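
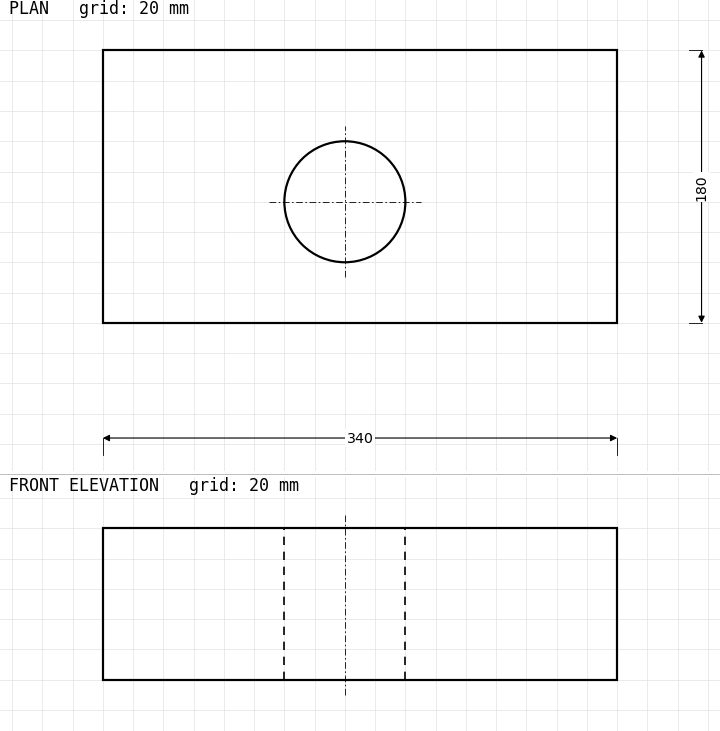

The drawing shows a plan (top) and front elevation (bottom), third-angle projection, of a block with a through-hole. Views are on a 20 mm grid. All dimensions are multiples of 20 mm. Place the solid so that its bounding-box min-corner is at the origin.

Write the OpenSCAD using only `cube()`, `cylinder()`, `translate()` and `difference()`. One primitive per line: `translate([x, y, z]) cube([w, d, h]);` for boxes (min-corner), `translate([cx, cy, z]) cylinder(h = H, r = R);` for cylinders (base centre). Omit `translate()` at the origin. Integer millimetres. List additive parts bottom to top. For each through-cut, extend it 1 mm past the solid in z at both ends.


difference() {
  cube([340, 180, 100]);
  translate([160, 80, -1]) cylinder(h = 102, r = 40);
}


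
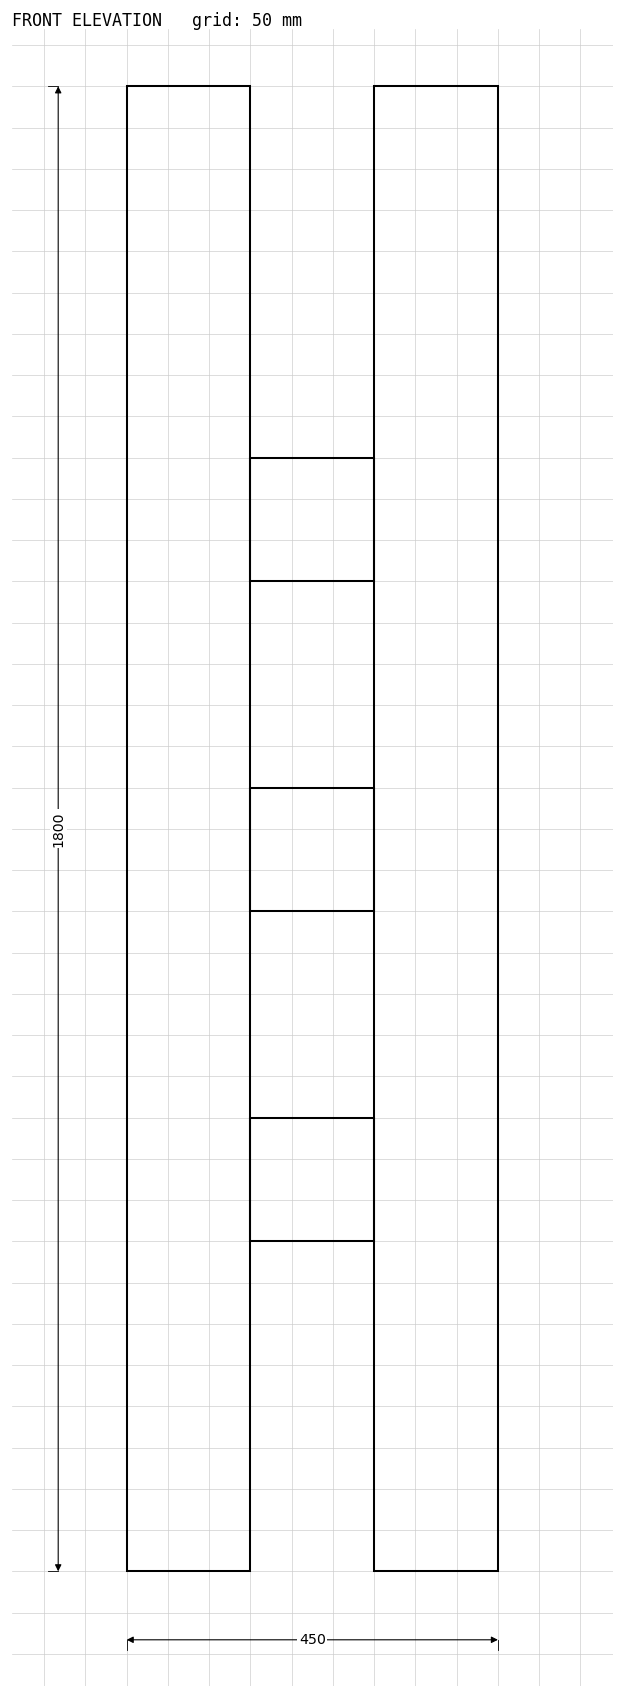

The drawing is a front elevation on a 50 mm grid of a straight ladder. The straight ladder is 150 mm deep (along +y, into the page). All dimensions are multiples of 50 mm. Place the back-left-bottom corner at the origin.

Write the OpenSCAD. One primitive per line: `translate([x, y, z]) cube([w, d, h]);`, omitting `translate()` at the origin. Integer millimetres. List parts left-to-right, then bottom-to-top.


cube([150, 150, 1800]);
translate([150, 0, 400]) cube([150, 150, 150]);
translate([150, 0, 800]) cube([150, 150, 150]);
translate([150, 0, 1200]) cube([150, 150, 150]);
translate([300, 0, 0]) cube([150, 150, 1800]);


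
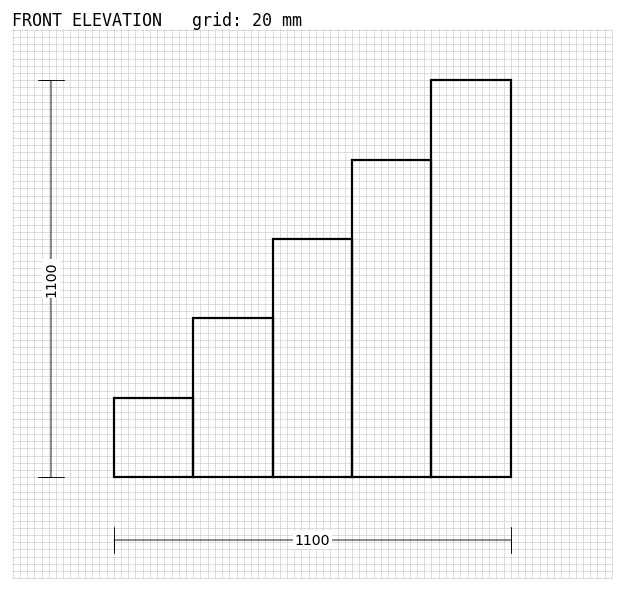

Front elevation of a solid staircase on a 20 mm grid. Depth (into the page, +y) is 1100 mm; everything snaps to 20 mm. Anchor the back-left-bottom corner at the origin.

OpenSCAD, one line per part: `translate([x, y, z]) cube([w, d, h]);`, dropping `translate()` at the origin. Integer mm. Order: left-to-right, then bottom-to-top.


cube([220, 1100, 220]);
translate([220, 0, 0]) cube([220, 1100, 440]);
translate([440, 0, 0]) cube([220, 1100, 660]);
translate([660, 0, 0]) cube([220, 1100, 880]);
translate([880, 0, 0]) cube([220, 1100, 1100]);


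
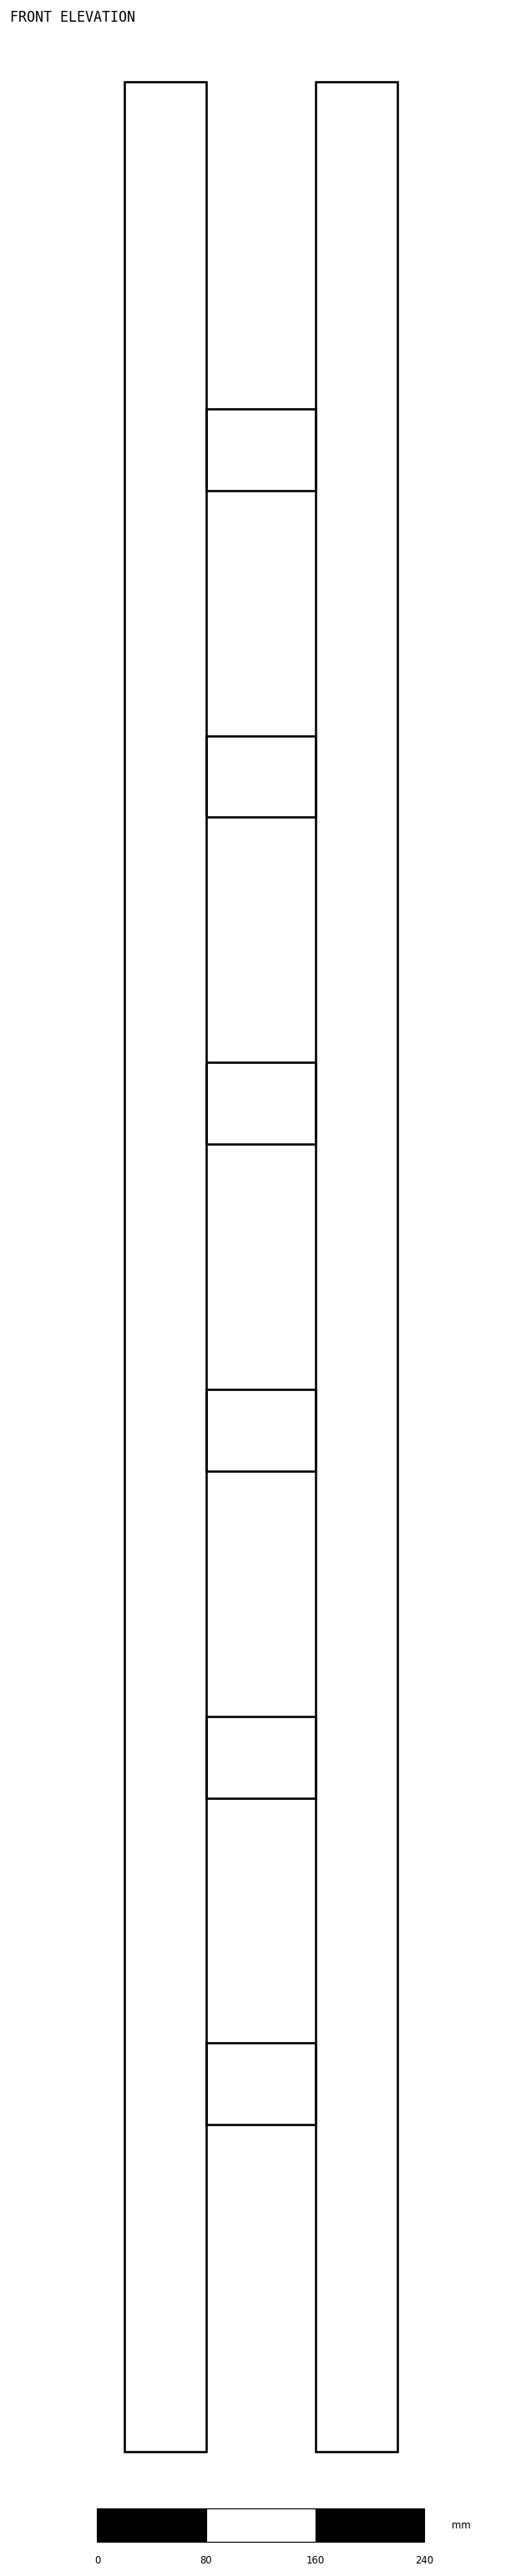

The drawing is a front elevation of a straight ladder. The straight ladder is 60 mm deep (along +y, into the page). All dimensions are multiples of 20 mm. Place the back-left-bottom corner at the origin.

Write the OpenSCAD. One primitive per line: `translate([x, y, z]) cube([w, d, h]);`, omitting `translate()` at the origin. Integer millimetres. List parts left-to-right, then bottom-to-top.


cube([60, 60, 1740]);
translate([60, 0, 240]) cube([80, 60, 60]);
translate([60, 0, 480]) cube([80, 60, 60]);
translate([60, 0, 720]) cube([80, 60, 60]);
translate([60, 0, 960]) cube([80, 60, 60]);
translate([60, 0, 1200]) cube([80, 60, 60]);
translate([60, 0, 1440]) cube([80, 60, 60]);
translate([140, 0, 0]) cube([60, 60, 1740]);


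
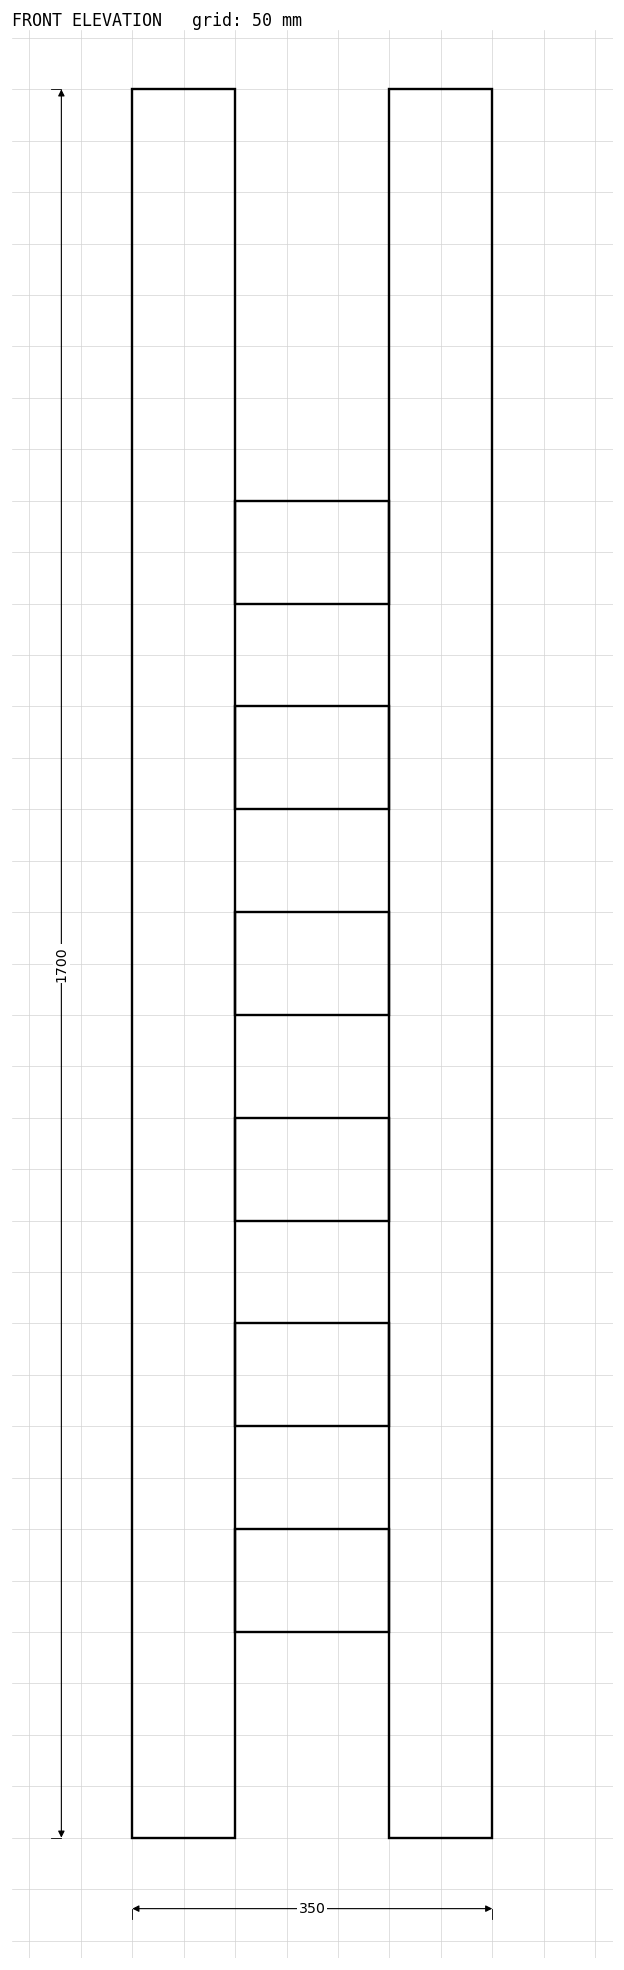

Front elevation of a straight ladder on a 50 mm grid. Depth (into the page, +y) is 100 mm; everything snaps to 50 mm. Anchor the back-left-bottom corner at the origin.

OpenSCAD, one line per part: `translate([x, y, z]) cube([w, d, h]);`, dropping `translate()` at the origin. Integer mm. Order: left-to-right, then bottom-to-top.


cube([100, 100, 1700]);
translate([100, 0, 200]) cube([150, 100, 100]);
translate([100, 0, 400]) cube([150, 100, 100]);
translate([100, 0, 600]) cube([150, 100, 100]);
translate([100, 0, 800]) cube([150, 100, 100]);
translate([100, 0, 1000]) cube([150, 100, 100]);
translate([100, 0, 1200]) cube([150, 100, 100]);
translate([250, 0, 0]) cube([100, 100, 1700]);


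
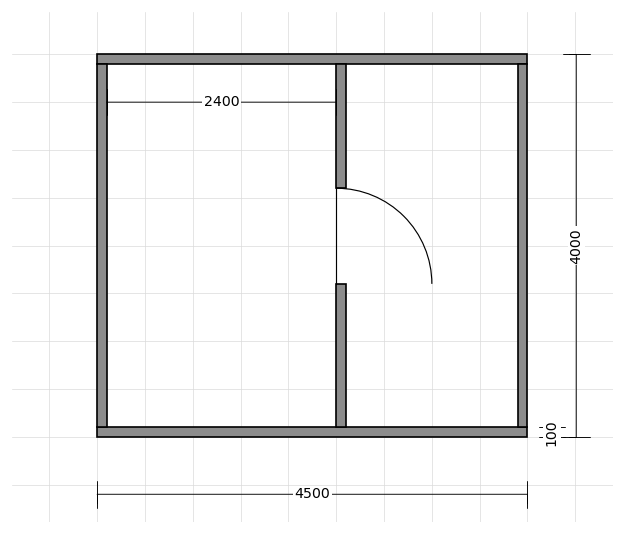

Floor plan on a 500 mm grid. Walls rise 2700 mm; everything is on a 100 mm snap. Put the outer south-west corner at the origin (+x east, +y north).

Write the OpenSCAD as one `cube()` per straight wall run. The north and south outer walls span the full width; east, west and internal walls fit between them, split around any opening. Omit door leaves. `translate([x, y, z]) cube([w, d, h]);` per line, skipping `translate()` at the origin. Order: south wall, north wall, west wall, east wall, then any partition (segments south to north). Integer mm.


cube([4500, 100, 2700]);
translate([0, 3900, 0]) cube([4500, 100, 2700]);
translate([0, 100, 0]) cube([100, 3800, 2700]);
translate([4400, 100, 0]) cube([100, 3800, 2700]);
translate([2500, 100, 0]) cube([100, 1500, 2700]);
translate([2500, 2600, 0]) cube([100, 1300, 2700]);


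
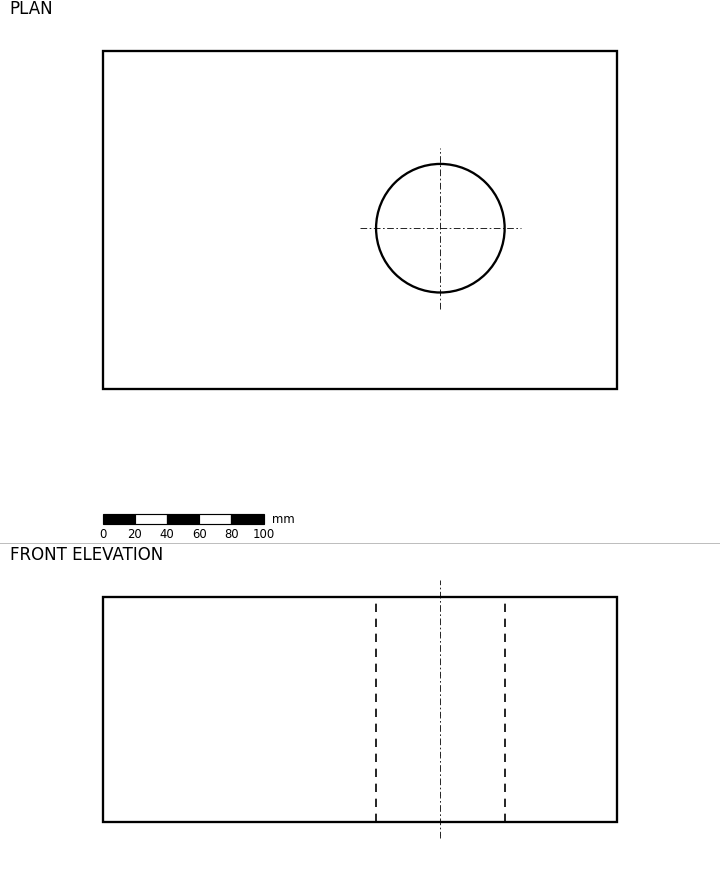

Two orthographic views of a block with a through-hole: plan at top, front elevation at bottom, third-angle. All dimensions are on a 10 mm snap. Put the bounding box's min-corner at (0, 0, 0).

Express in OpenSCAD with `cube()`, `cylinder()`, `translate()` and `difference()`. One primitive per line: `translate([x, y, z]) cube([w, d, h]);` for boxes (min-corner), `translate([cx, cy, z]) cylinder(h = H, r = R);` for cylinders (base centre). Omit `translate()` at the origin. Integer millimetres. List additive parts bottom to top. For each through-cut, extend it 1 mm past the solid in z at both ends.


difference() {
  cube([320, 210, 140]);
  translate([210, 100, -1]) cylinder(h = 142, r = 40);
}


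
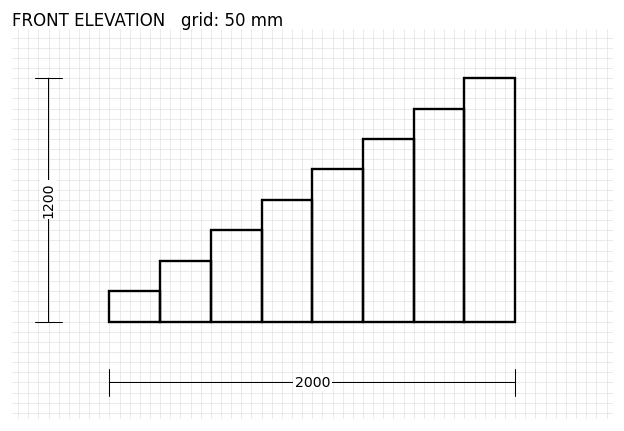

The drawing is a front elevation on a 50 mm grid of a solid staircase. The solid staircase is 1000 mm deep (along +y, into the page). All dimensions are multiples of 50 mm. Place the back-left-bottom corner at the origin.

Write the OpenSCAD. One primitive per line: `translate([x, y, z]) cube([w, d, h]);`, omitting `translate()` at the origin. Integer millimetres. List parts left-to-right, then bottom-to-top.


cube([250, 1000, 150]);
translate([250, 0, 0]) cube([250, 1000, 300]);
translate([500, 0, 0]) cube([250, 1000, 450]);
translate([750, 0, 0]) cube([250, 1000, 600]);
translate([1000, 0, 0]) cube([250, 1000, 750]);
translate([1250, 0, 0]) cube([250, 1000, 900]);
translate([1500, 0, 0]) cube([250, 1000, 1050]);
translate([1750, 0, 0]) cube([250, 1000, 1200]);


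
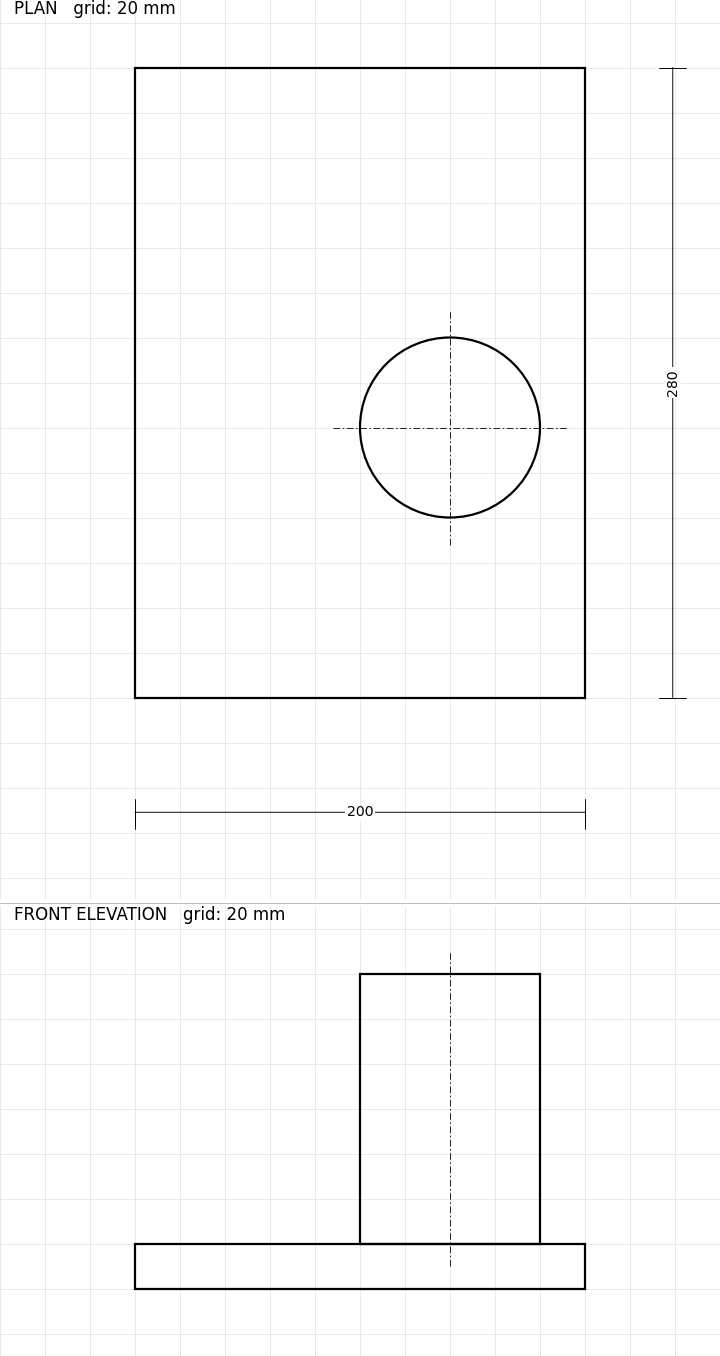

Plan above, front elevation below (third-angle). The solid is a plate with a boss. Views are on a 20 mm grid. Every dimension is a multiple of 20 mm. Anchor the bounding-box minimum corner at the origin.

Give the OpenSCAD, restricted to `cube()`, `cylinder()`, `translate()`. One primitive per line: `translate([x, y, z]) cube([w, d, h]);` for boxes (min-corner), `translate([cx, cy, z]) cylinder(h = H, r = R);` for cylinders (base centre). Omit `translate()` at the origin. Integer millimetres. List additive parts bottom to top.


cube([200, 280, 20]);
translate([140, 120, 20]) cylinder(h = 120, r = 40);


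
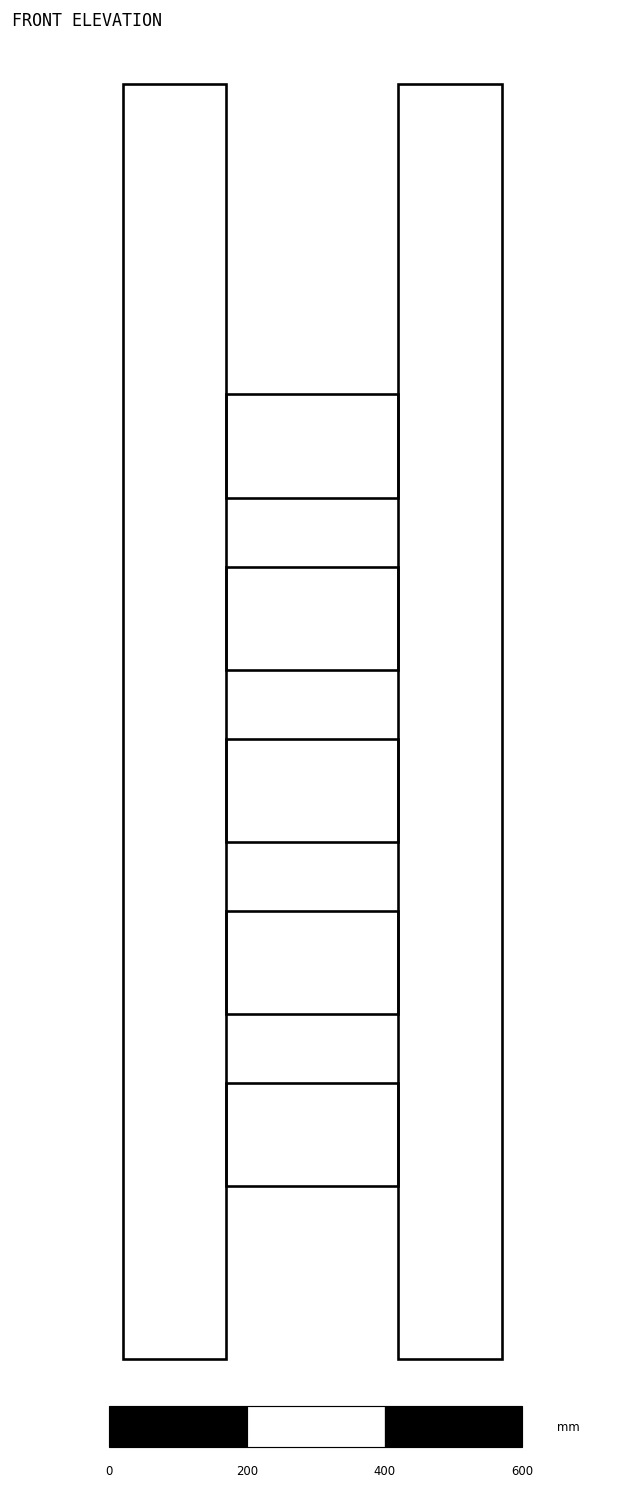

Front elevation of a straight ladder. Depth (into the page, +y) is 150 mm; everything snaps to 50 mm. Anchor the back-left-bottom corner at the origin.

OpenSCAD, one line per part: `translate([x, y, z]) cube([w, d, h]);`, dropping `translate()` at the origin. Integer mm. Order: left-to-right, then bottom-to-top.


cube([150, 150, 1850]);
translate([150, 0, 250]) cube([250, 150, 150]);
translate([150, 0, 500]) cube([250, 150, 150]);
translate([150, 0, 750]) cube([250, 150, 150]);
translate([150, 0, 1000]) cube([250, 150, 150]);
translate([150, 0, 1250]) cube([250, 150, 150]);
translate([400, 0, 0]) cube([150, 150, 1850]);


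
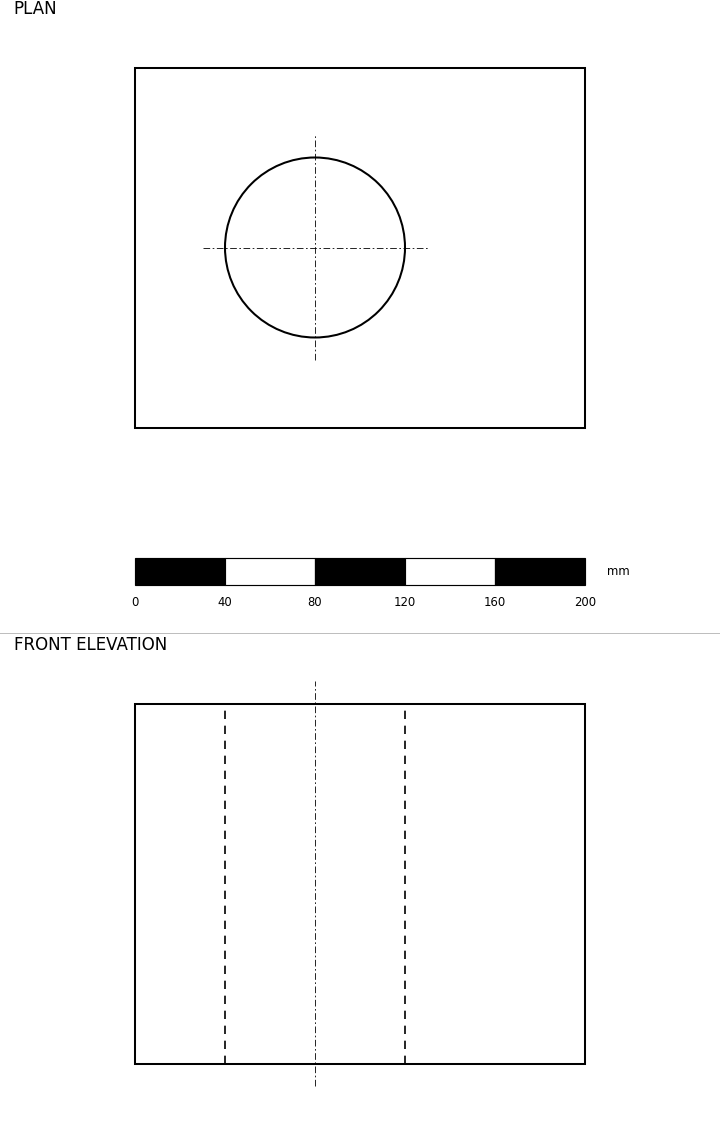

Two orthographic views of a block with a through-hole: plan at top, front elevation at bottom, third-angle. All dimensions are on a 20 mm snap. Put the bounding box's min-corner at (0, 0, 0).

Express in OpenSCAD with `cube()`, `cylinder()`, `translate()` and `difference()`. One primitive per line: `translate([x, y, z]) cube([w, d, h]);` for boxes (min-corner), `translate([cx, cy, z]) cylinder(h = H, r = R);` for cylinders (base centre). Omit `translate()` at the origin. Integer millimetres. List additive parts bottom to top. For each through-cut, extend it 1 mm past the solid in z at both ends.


difference() {
  cube([200, 160, 160]);
  translate([80, 80, -1]) cylinder(h = 162, r = 40);
}


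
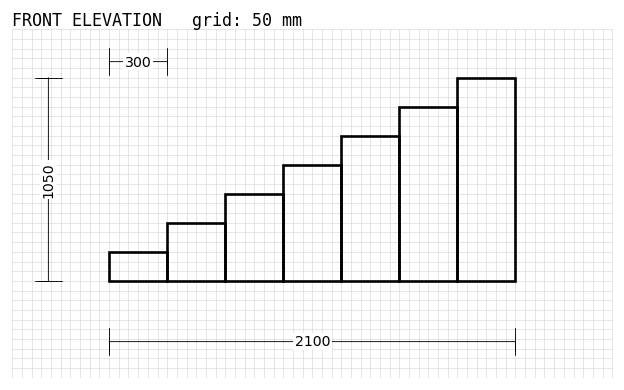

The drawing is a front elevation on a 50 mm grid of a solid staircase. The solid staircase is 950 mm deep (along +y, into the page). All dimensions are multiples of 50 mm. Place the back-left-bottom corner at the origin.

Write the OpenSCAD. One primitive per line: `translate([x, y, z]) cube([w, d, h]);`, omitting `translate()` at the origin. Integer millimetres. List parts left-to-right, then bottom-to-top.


cube([300, 950, 150]);
translate([300, 0, 0]) cube([300, 950, 300]);
translate([600, 0, 0]) cube([300, 950, 450]);
translate([900, 0, 0]) cube([300, 950, 600]);
translate([1200, 0, 0]) cube([300, 950, 750]);
translate([1500, 0, 0]) cube([300, 950, 900]);
translate([1800, 0, 0]) cube([300, 950, 1050]);


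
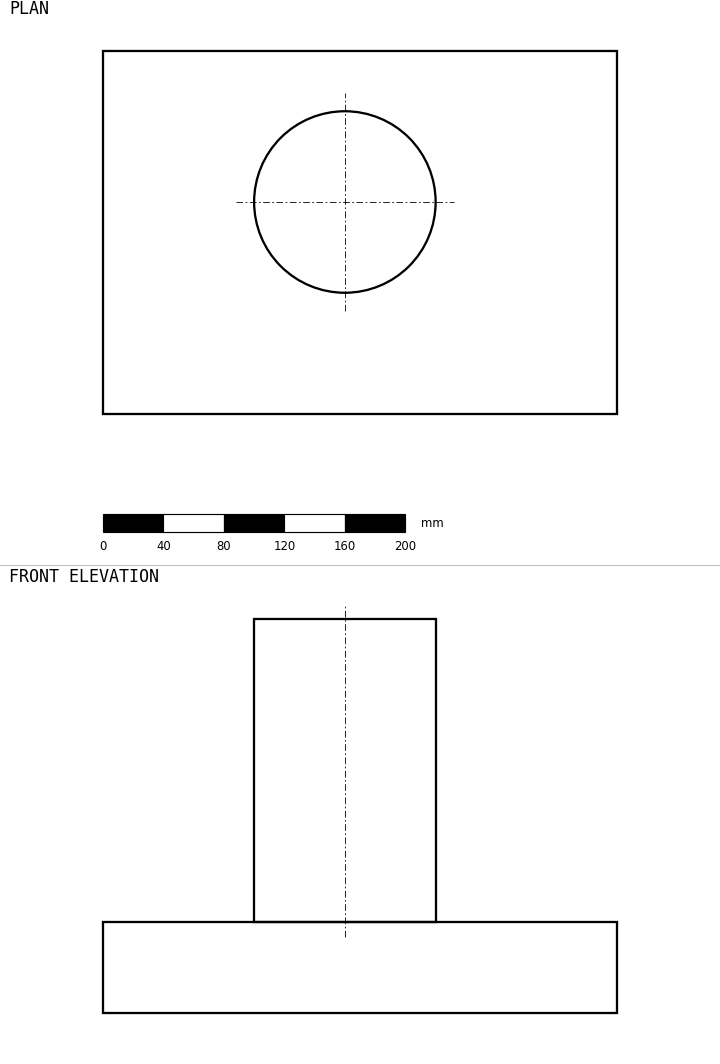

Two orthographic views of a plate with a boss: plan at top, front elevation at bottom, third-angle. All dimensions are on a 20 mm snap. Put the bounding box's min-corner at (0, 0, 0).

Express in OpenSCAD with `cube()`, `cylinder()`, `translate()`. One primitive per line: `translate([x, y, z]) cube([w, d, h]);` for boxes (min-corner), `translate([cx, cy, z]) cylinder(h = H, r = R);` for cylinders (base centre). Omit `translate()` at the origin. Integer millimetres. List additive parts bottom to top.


cube([340, 240, 60]);
translate([160, 140, 60]) cylinder(h = 200, r = 60);


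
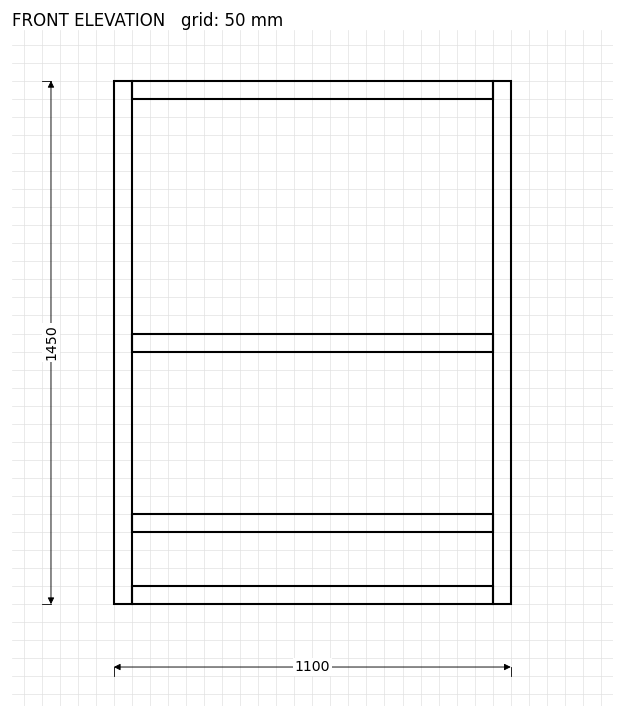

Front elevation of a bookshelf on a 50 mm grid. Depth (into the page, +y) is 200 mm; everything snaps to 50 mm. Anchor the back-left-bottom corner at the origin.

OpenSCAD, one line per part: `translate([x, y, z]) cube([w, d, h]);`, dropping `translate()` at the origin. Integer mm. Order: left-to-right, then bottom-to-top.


cube([50, 200, 1450]);
translate([50, 0, 0]) cube([1000, 200, 50]);
translate([50, 0, 200]) cube([1000, 200, 50]);
translate([50, 0, 700]) cube([1000, 200, 50]);
translate([50, 0, 1400]) cube([1000, 200, 50]);
translate([1050, 0, 0]) cube([50, 200, 1450]);


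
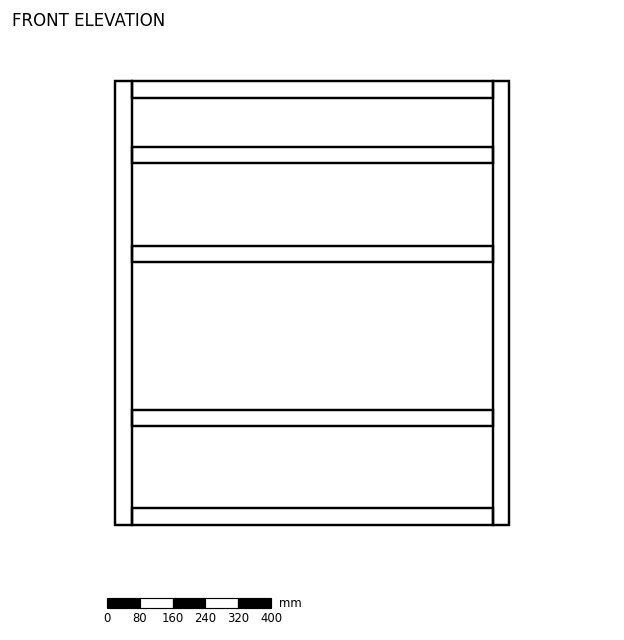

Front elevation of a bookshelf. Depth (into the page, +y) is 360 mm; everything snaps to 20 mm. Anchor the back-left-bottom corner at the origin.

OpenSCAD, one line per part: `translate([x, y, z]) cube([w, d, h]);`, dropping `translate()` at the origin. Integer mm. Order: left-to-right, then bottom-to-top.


cube([40, 360, 1080]);
translate([40, 0, 0]) cube([880, 360, 40]);
translate([40, 0, 240]) cube([880, 360, 40]);
translate([40, 0, 640]) cube([880, 360, 40]);
translate([40, 0, 880]) cube([880, 360, 40]);
translate([40, 0, 1040]) cube([880, 360, 40]);
translate([920, 0, 0]) cube([40, 360, 1080]);


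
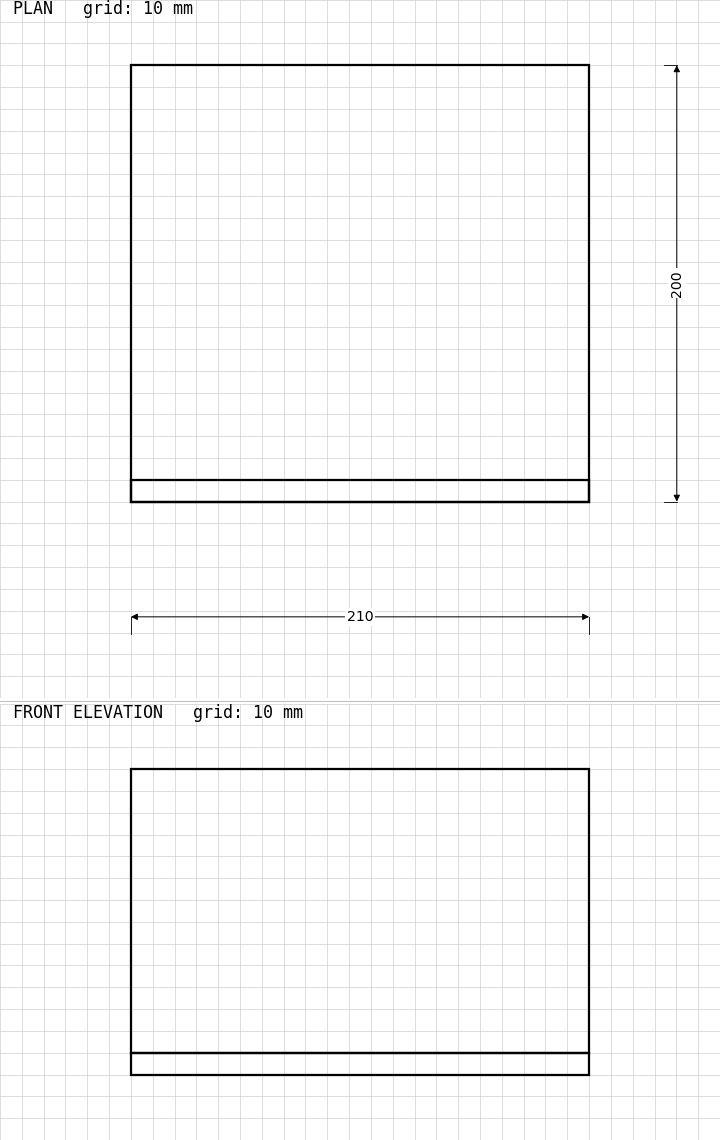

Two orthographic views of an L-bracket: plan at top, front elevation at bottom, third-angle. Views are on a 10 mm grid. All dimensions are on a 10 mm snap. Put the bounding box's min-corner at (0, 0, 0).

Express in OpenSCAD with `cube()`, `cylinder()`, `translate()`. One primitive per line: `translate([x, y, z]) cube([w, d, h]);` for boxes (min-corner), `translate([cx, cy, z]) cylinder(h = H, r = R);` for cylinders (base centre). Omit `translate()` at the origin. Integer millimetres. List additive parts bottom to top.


cube([210, 200, 10]);
translate([0, 0, 10]) cube([210, 10, 130]);


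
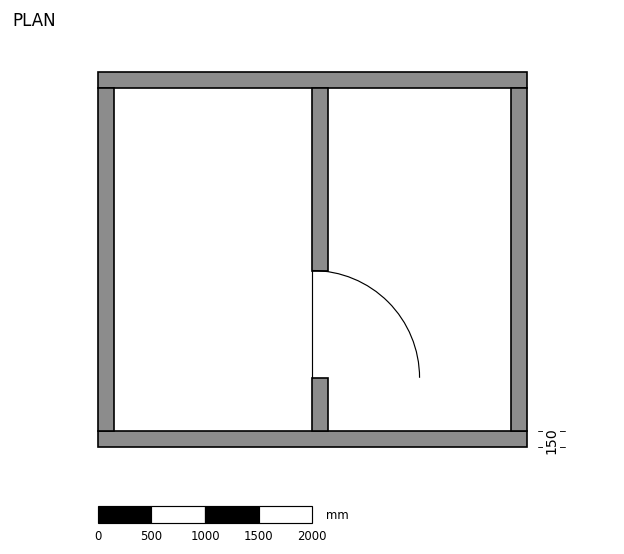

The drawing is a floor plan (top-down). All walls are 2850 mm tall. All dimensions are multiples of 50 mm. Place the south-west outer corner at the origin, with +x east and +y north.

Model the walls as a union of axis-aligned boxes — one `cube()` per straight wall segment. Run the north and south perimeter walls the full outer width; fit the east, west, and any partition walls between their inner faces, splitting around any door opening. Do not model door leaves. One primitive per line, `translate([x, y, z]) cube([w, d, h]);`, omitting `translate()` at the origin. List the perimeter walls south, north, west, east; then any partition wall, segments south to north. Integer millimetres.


cube([4000, 150, 2850]);
translate([0, 3350, 0]) cube([4000, 150, 2850]);
translate([0, 150, 0]) cube([150, 3200, 2850]);
translate([3850, 150, 0]) cube([150, 3200, 2850]);
translate([2000, 150, 0]) cube([150, 500, 2850]);
translate([2000, 1650, 0]) cube([150, 1700, 2850]);


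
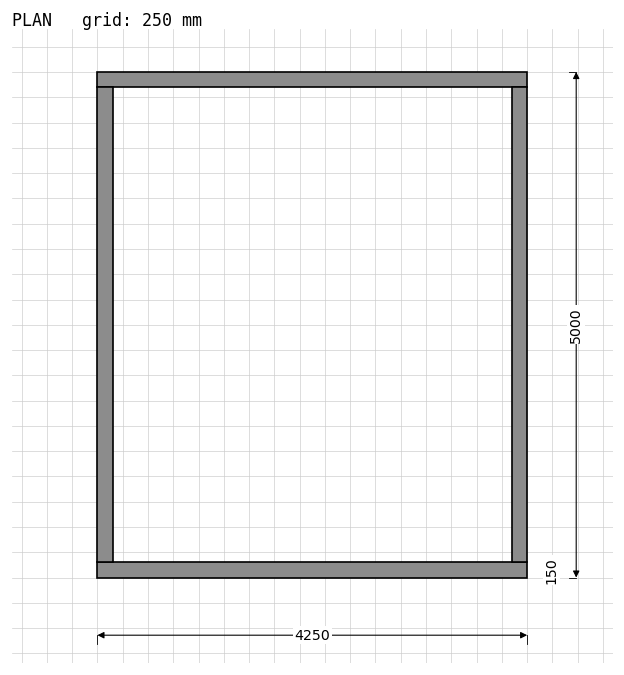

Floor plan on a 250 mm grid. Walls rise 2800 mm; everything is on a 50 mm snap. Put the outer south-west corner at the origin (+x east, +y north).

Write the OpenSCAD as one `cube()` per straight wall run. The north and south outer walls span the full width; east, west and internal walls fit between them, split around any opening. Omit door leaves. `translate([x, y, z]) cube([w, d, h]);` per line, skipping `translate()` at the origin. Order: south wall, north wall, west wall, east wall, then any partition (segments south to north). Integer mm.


cube([4250, 150, 2800]);
translate([0, 4850, 0]) cube([4250, 150, 2800]);
translate([0, 150, 0]) cube([150, 4700, 2800]);
translate([4100, 150, 0]) cube([150, 4700, 2800]);


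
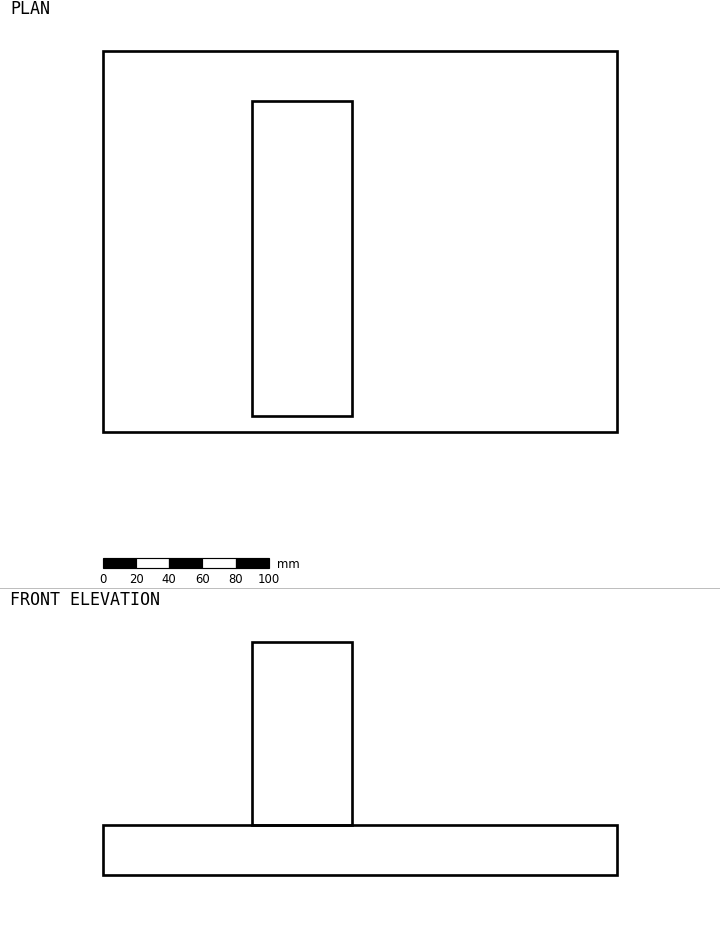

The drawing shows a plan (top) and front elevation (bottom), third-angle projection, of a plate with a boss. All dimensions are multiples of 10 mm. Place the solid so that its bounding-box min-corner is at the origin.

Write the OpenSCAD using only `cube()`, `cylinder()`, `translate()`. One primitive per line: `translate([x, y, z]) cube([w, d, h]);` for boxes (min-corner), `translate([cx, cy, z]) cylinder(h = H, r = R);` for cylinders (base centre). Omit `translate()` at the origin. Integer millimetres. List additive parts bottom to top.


cube([310, 230, 30]);
translate([90, 10, 30]) cube([60, 190, 110]);


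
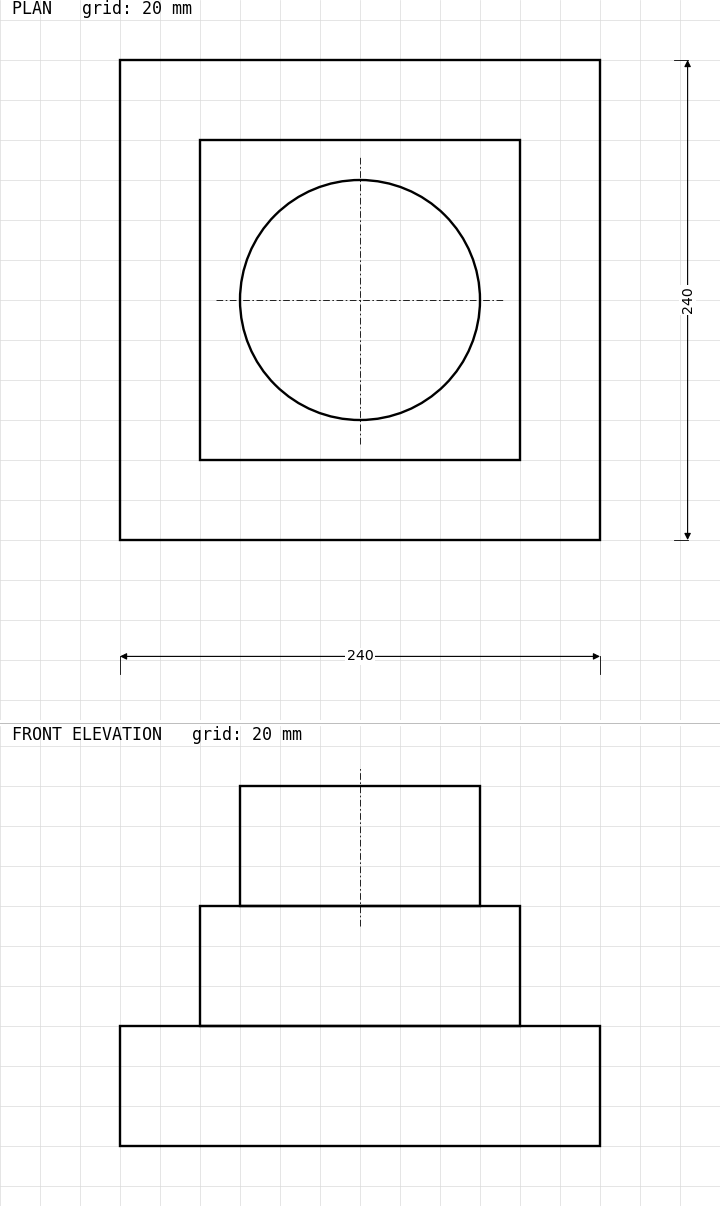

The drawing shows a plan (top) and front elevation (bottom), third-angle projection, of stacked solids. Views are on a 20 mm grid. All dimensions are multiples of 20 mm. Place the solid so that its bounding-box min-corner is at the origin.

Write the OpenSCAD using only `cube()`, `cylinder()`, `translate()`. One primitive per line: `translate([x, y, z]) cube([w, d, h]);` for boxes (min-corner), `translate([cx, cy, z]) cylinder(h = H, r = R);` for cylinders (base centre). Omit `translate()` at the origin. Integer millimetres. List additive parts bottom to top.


cube([240, 240, 60]);
translate([40, 40, 60]) cube([160, 160, 60]);
translate([120, 120, 120]) cylinder(h = 60, r = 60);


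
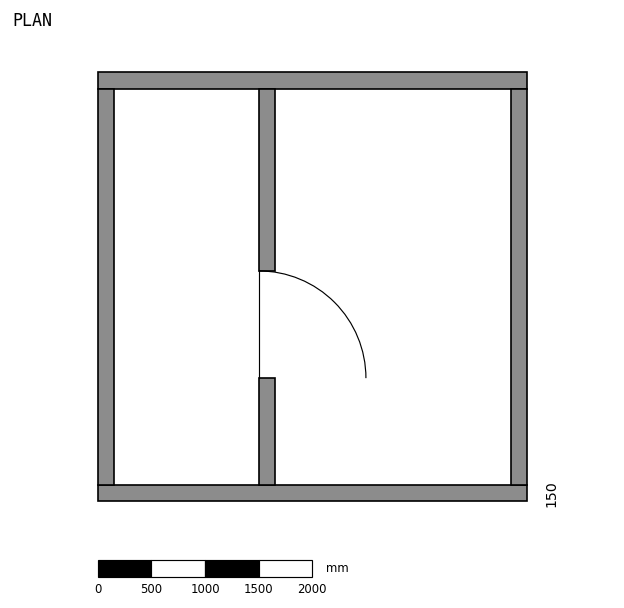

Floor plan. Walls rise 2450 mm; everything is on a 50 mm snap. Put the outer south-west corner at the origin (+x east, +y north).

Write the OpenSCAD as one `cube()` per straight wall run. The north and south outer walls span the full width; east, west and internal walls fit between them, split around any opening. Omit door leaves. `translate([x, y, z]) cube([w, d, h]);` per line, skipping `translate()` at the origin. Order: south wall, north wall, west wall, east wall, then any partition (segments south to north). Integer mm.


cube([4000, 150, 2450]);
translate([0, 3850, 0]) cube([4000, 150, 2450]);
translate([0, 150, 0]) cube([150, 3700, 2450]);
translate([3850, 150, 0]) cube([150, 3700, 2450]);
translate([1500, 150, 0]) cube([150, 1000, 2450]);
translate([1500, 2150, 0]) cube([150, 1700, 2450]);


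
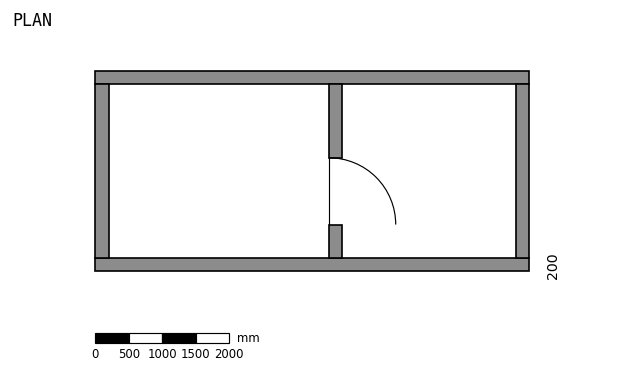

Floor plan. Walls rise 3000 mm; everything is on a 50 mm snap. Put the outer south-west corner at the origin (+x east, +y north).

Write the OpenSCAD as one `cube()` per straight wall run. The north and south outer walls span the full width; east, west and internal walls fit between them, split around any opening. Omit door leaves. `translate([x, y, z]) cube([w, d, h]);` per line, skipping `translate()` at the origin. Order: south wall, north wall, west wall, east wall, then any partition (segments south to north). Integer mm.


cube([6500, 200, 3000]);
translate([0, 2800, 0]) cube([6500, 200, 3000]);
translate([0, 200, 0]) cube([200, 2600, 3000]);
translate([6300, 200, 0]) cube([200, 2600, 3000]);
translate([3500, 200, 0]) cube([200, 500, 3000]);
translate([3500, 1700, 0]) cube([200, 1100, 3000]);


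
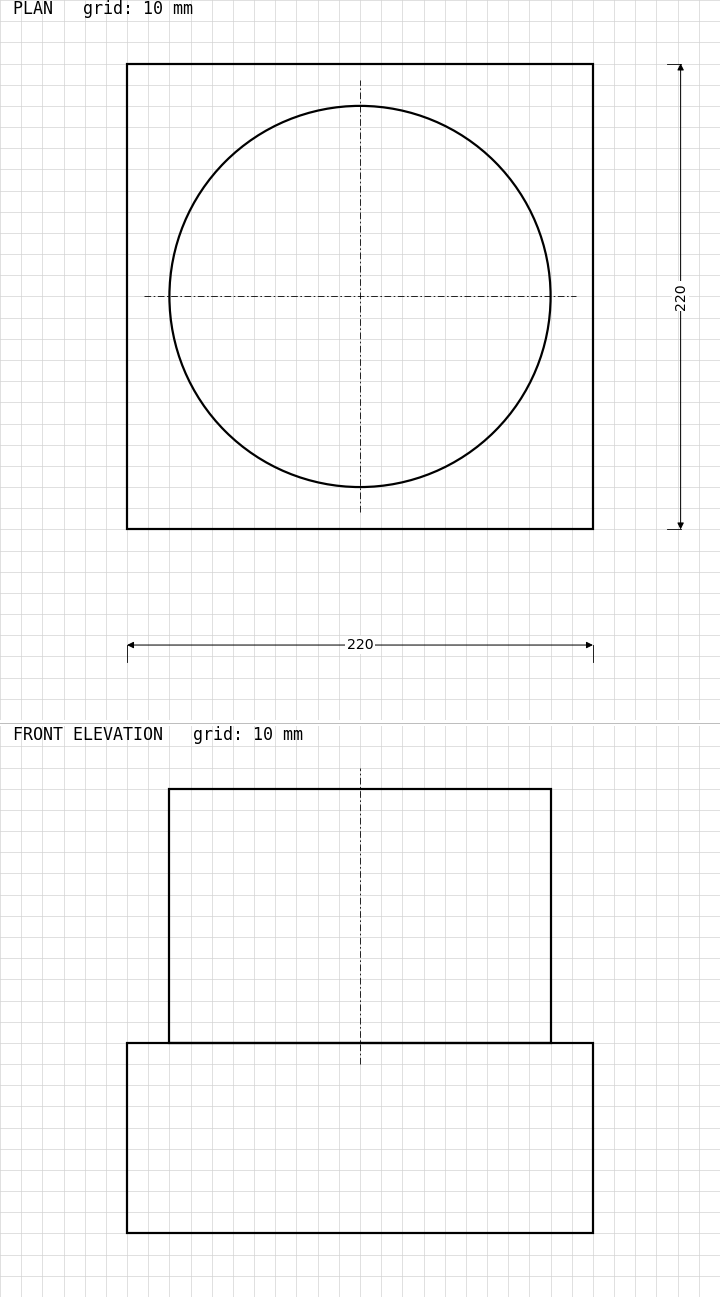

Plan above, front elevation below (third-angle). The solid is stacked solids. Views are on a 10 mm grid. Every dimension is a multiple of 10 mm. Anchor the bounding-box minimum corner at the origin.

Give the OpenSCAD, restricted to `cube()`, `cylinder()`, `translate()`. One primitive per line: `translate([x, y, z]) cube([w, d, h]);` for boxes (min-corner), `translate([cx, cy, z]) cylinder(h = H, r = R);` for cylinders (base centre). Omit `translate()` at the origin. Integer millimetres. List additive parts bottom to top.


cube([220, 220, 90]);
translate([110, 110, 90]) cylinder(h = 120, r = 90);


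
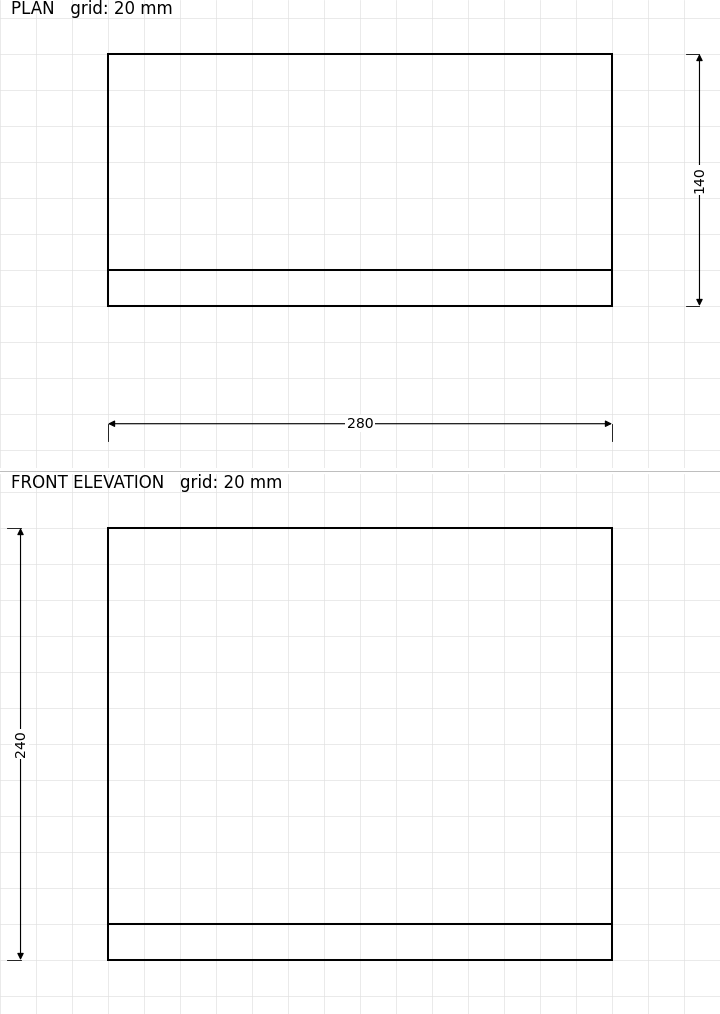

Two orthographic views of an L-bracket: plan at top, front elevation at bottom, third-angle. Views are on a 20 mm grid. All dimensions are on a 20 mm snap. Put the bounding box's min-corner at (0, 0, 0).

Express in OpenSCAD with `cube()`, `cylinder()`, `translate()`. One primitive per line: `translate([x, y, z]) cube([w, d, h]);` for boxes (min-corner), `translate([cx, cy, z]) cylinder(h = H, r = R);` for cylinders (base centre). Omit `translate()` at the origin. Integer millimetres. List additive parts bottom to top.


cube([280, 140, 20]);
translate([0, 0, 20]) cube([280, 20, 220]);


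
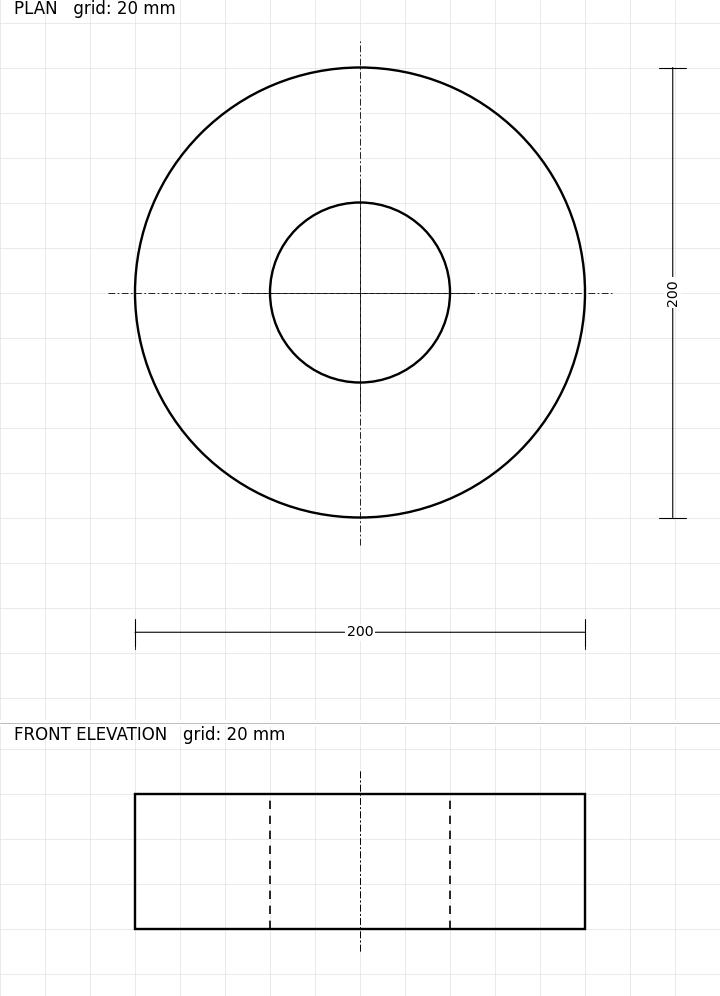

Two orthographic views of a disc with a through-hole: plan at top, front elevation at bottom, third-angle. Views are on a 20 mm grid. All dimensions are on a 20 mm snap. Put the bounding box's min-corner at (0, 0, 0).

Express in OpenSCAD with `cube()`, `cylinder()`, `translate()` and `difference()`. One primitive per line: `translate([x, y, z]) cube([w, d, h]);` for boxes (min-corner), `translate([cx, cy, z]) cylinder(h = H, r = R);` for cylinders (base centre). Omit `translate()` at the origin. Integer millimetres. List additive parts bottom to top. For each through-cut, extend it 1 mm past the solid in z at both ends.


difference() {
  translate([100, 100, 0]) cylinder(h = 60, r = 100);
  translate([100, 100, -1]) cylinder(h = 62, r = 40);
}


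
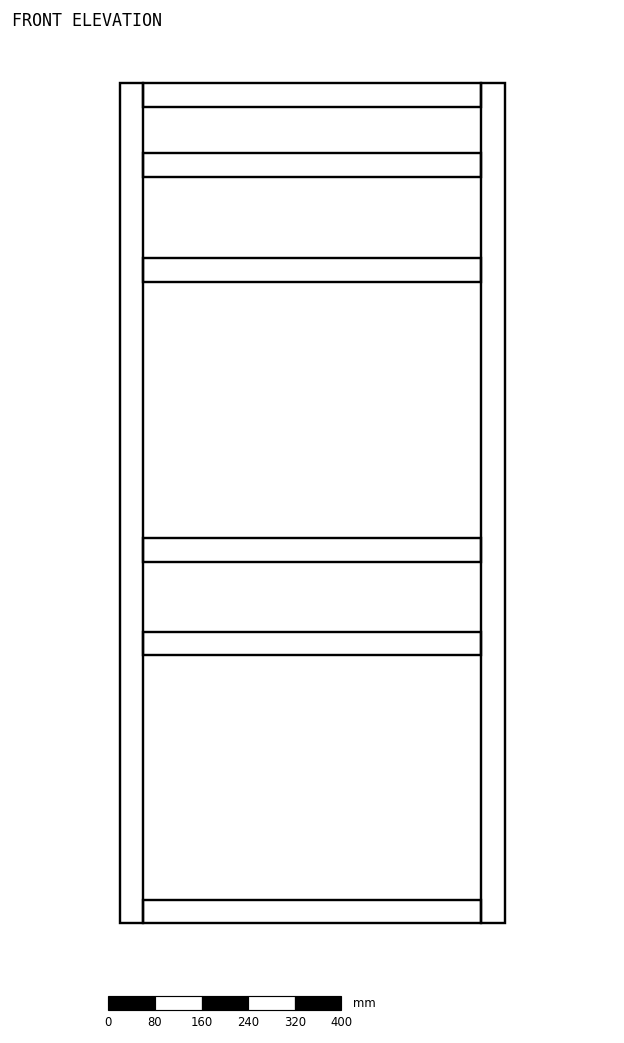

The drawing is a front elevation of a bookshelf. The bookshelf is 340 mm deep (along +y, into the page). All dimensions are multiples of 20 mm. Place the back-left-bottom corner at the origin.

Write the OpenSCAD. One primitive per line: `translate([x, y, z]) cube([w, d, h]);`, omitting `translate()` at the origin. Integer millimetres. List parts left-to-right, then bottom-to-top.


cube([40, 340, 1440]);
translate([40, 0, 0]) cube([580, 340, 40]);
translate([40, 0, 460]) cube([580, 340, 40]);
translate([40, 0, 620]) cube([580, 340, 40]);
translate([40, 0, 1100]) cube([580, 340, 40]);
translate([40, 0, 1280]) cube([580, 340, 40]);
translate([40, 0, 1400]) cube([580, 340, 40]);
translate([620, 0, 0]) cube([40, 340, 1440]);


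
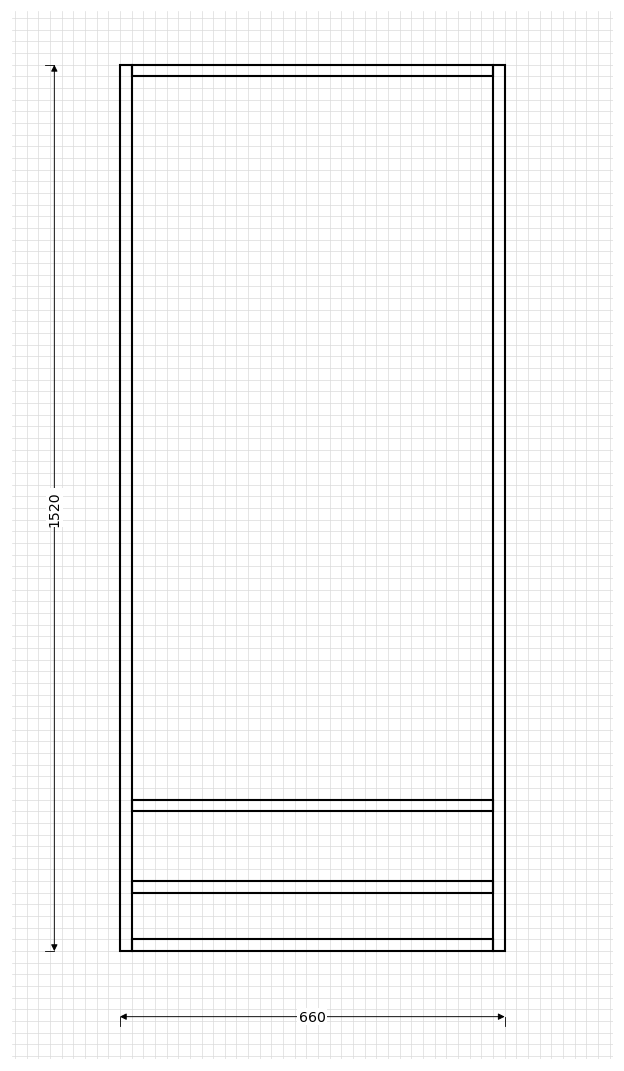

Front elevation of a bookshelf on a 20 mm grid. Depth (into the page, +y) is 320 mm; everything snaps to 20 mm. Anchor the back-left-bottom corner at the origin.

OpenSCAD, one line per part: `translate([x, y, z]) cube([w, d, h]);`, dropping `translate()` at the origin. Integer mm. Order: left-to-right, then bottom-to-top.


cube([20, 320, 1520]);
translate([20, 0, 0]) cube([620, 320, 20]);
translate([20, 0, 100]) cube([620, 320, 20]);
translate([20, 0, 240]) cube([620, 320, 20]);
translate([20, 0, 1500]) cube([620, 320, 20]);
translate([640, 0, 0]) cube([20, 320, 1520]);


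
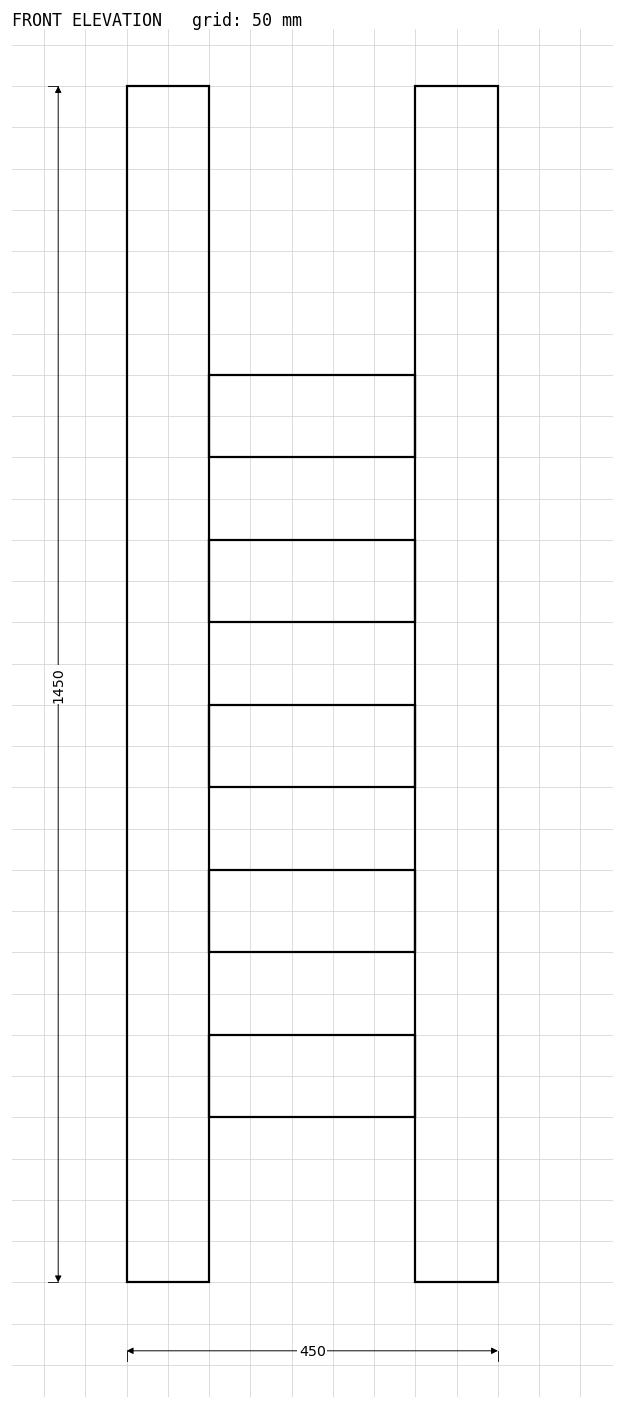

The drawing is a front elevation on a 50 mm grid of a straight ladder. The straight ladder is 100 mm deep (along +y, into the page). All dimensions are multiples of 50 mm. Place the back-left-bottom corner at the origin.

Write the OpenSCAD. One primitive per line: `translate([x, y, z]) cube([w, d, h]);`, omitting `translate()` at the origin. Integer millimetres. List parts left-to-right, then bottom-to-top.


cube([100, 100, 1450]);
translate([100, 0, 200]) cube([250, 100, 100]);
translate([100, 0, 400]) cube([250, 100, 100]);
translate([100, 0, 600]) cube([250, 100, 100]);
translate([100, 0, 800]) cube([250, 100, 100]);
translate([100, 0, 1000]) cube([250, 100, 100]);
translate([350, 0, 0]) cube([100, 100, 1450]);


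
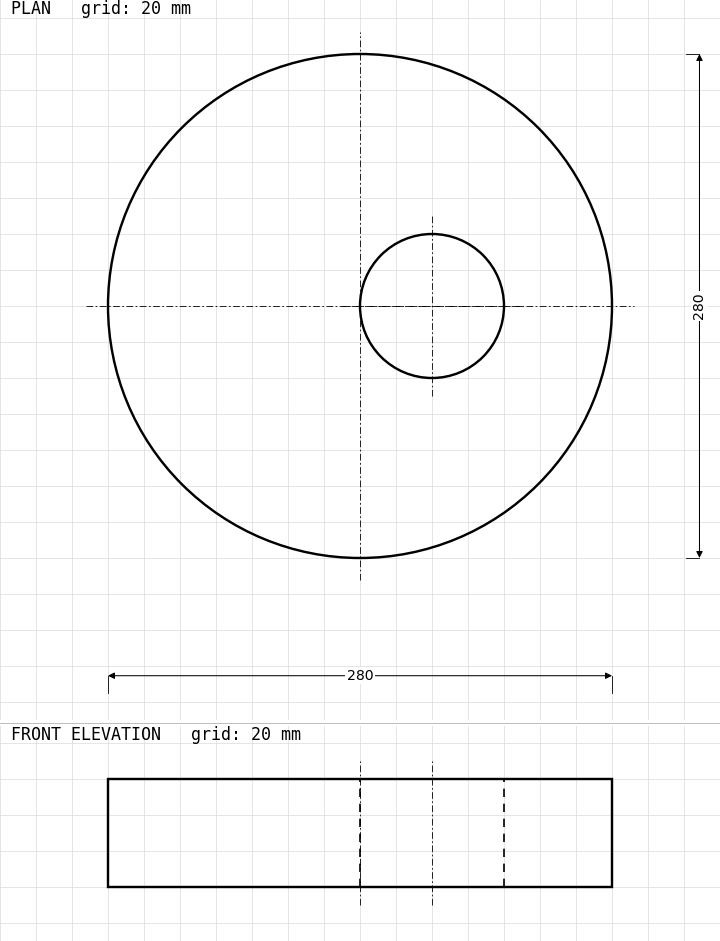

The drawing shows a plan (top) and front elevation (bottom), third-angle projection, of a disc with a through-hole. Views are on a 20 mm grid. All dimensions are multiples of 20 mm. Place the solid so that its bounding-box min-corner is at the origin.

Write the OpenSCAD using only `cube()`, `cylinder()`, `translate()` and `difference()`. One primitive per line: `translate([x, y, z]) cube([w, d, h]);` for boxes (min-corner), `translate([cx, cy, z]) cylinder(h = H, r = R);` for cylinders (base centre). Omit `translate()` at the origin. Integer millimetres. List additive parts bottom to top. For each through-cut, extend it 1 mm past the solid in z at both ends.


difference() {
  translate([140, 140, 0]) cylinder(h = 60, r = 140);
  translate([180, 140, -1]) cylinder(h = 62, r = 40);
}


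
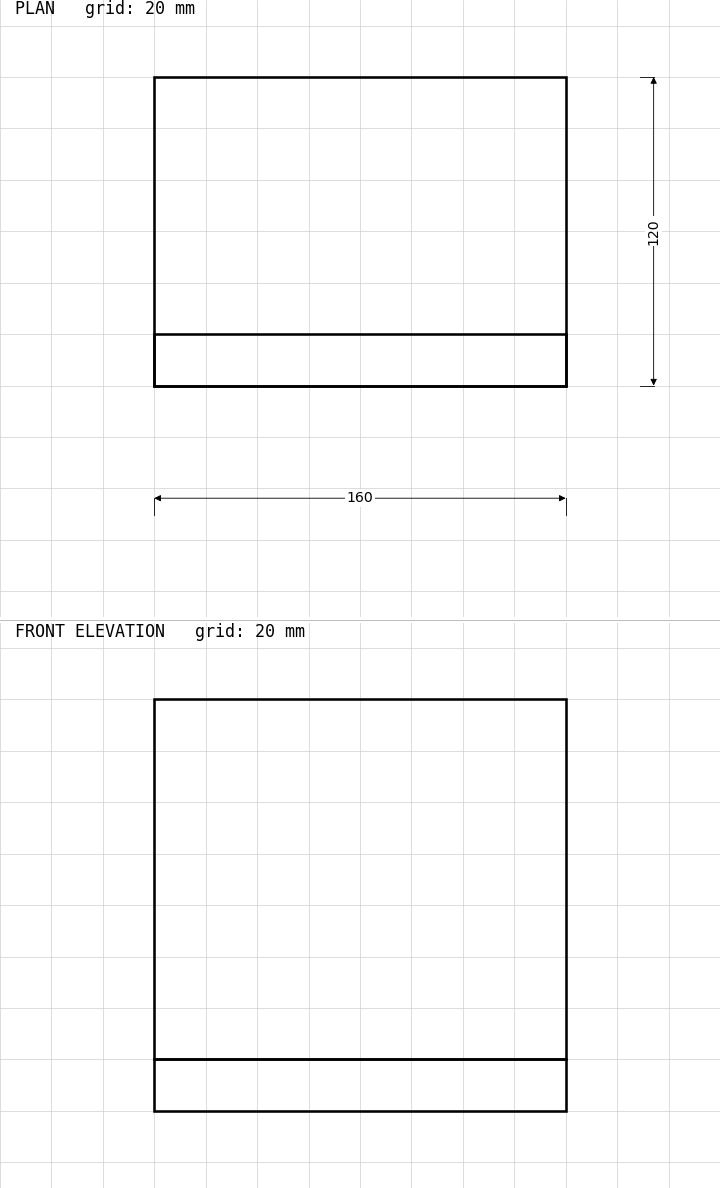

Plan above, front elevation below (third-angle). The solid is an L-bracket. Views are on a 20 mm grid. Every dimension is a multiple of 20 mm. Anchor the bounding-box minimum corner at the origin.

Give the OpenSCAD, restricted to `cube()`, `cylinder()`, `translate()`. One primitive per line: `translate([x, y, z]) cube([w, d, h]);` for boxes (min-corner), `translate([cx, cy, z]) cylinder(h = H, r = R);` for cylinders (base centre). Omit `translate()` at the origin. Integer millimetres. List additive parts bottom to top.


cube([160, 120, 20]);
translate([0, 0, 20]) cube([160, 20, 140]);


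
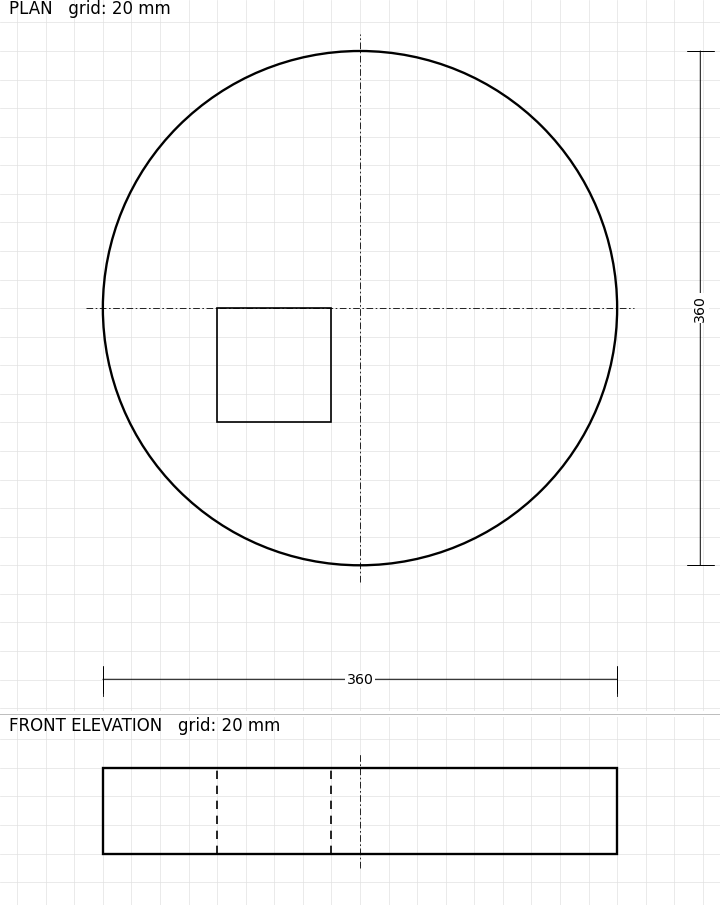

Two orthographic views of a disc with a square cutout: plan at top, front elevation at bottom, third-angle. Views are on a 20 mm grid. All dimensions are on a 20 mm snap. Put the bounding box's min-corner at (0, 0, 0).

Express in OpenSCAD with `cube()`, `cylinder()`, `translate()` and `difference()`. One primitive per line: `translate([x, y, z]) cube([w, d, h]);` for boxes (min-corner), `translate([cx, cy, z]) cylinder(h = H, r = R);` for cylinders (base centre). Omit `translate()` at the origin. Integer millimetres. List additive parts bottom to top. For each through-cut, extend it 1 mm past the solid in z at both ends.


difference() {
  translate([180, 180, 0]) cylinder(h = 60, r = 180);
  translate([80, 100, -1]) cube([80, 80, 62]);
}


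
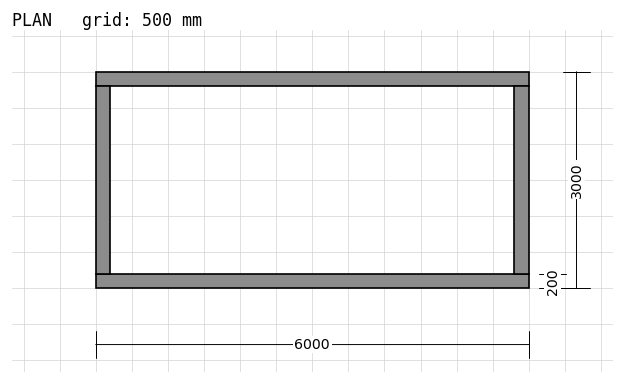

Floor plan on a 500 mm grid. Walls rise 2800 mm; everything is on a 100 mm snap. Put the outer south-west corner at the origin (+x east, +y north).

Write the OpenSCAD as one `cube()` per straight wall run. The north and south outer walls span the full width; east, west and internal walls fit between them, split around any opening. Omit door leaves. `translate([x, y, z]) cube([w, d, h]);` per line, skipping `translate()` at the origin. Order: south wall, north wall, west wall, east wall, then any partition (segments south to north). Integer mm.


cube([6000, 200, 2800]);
translate([0, 2800, 0]) cube([6000, 200, 2800]);
translate([0, 200, 0]) cube([200, 2600, 2800]);
translate([5800, 200, 0]) cube([200, 2600, 2800]);


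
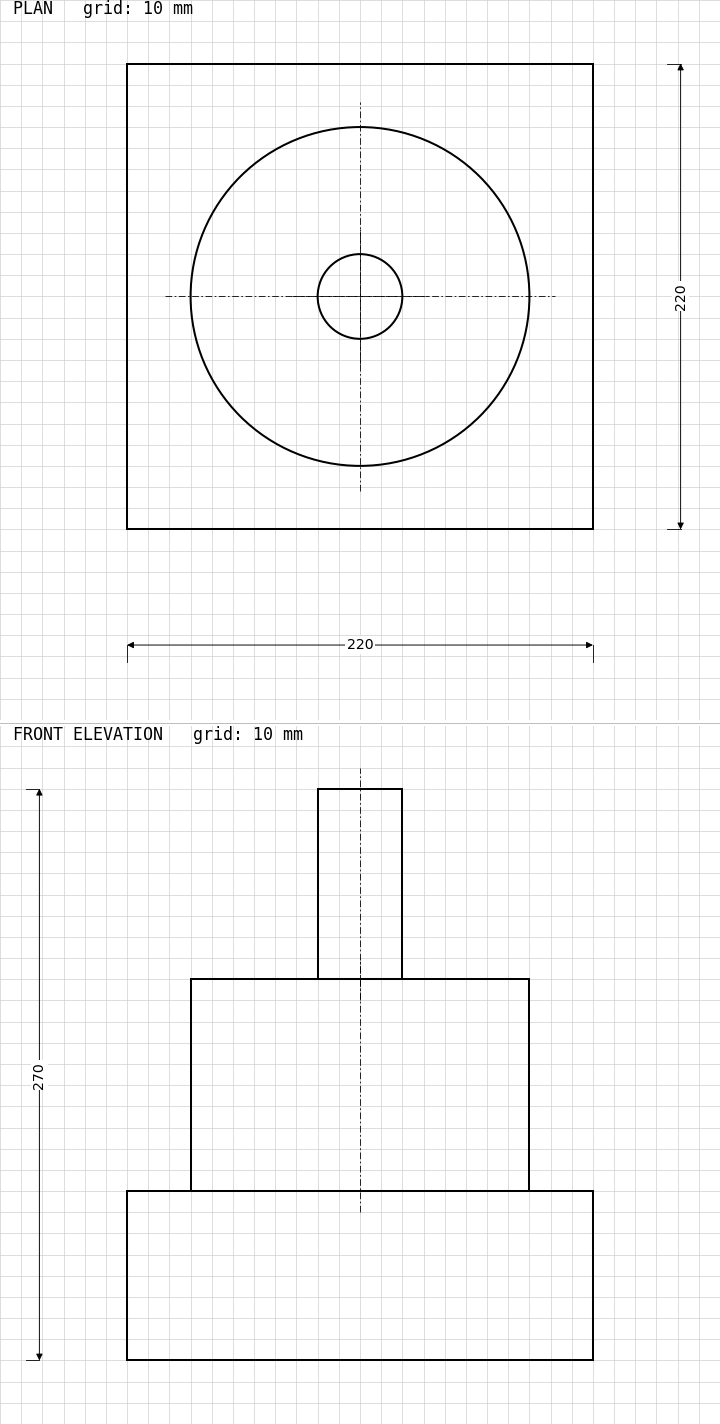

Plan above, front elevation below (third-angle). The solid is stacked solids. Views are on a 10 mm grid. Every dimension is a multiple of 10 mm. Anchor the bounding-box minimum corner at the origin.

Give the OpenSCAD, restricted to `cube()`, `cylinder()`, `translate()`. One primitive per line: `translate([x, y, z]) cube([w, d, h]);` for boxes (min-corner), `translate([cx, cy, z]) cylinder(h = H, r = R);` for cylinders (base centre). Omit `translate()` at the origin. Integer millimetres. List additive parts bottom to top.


cube([220, 220, 80]);
translate([110, 110, 80]) cylinder(h = 100, r = 80);
translate([110, 110, 180]) cylinder(h = 90, r = 20);


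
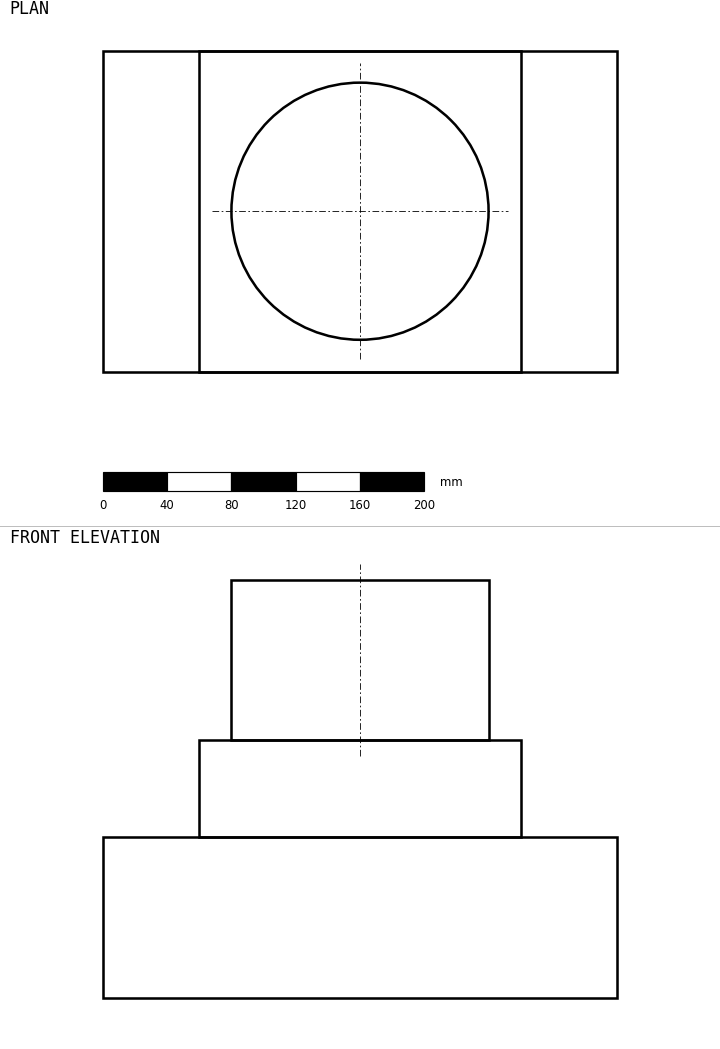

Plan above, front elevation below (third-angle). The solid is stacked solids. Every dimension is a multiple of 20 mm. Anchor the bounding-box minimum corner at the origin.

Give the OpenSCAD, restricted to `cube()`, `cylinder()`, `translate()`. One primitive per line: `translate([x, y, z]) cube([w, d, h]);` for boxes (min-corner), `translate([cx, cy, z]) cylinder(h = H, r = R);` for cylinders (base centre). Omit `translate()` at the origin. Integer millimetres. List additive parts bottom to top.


cube([320, 200, 100]);
translate([60, 0, 100]) cube([200, 200, 60]);
translate([160, 100, 160]) cylinder(h = 100, r = 80);
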